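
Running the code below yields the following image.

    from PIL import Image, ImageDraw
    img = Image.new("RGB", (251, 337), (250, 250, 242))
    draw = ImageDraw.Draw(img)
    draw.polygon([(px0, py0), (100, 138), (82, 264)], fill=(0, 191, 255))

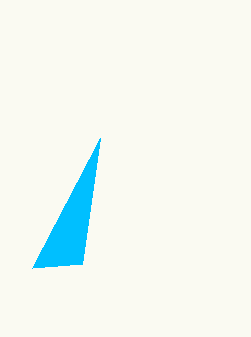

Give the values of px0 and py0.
px0 = 32, py0 = 268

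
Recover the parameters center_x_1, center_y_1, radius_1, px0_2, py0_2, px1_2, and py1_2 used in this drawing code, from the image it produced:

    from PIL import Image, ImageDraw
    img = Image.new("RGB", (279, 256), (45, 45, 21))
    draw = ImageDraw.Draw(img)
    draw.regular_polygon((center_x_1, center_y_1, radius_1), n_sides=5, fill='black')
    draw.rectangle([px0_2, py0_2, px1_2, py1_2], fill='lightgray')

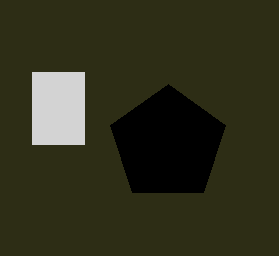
center_x_1 = 168; center_y_1 = 144; radius_1 = 60; px0_2 = 32; py0_2 = 72; px1_2 = 84; py1_2 = 144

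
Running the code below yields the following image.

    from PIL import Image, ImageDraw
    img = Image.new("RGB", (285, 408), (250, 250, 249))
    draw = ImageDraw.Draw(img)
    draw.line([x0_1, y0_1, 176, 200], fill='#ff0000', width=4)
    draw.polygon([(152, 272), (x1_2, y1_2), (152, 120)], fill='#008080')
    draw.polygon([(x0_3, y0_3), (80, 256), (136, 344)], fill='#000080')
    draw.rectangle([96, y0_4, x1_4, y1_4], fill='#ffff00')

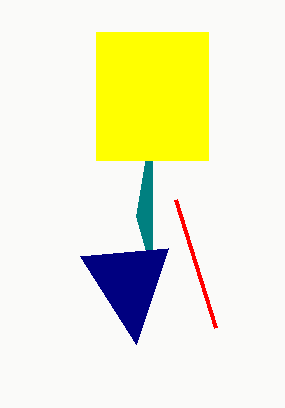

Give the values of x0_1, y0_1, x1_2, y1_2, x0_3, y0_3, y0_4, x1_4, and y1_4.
x0_1 = 216
y0_1 = 328
x1_2 = 136
y1_2 = 216
x0_3 = 168
y0_3 = 248
y0_4 = 32
x1_4 = 208
y1_4 = 160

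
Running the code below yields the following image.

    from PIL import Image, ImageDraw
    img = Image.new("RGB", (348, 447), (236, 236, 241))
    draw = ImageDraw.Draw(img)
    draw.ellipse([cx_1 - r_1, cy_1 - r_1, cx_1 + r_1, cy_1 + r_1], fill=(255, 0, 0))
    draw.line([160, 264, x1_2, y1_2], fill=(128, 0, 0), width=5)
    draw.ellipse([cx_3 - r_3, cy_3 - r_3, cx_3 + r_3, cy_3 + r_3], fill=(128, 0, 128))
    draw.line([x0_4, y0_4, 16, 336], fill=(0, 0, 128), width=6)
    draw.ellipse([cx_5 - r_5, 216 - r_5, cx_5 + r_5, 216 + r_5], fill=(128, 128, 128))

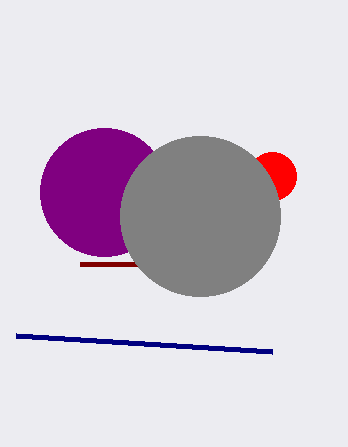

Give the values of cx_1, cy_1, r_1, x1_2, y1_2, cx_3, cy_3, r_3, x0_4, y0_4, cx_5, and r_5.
cx_1 = 272; cy_1 = 176; r_1 = 24; x1_2 = 80; y1_2 = 264; cx_3 = 104; cy_3 = 192; r_3 = 64; x0_4 = 272; y0_4 = 352; cx_5 = 200; r_5 = 80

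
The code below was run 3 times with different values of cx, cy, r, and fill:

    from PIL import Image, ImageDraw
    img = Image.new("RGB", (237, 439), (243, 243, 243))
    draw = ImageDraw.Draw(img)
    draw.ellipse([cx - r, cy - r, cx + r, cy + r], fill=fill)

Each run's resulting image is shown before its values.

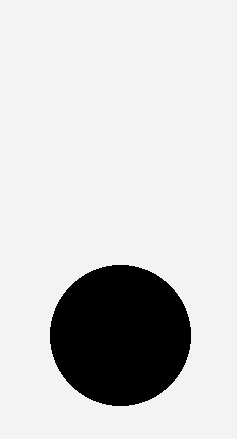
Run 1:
cx = 120; cy = 335; r = 70; fill = 'black'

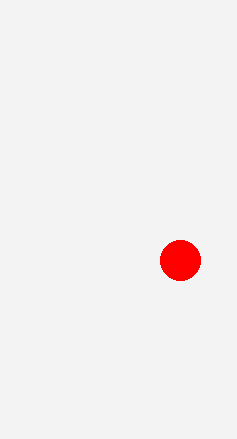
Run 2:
cx = 180
cy = 260
r = 20
fill = 'red'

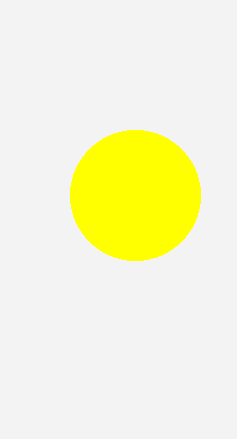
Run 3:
cx = 135; cy = 195; r = 65; fill = 'yellow'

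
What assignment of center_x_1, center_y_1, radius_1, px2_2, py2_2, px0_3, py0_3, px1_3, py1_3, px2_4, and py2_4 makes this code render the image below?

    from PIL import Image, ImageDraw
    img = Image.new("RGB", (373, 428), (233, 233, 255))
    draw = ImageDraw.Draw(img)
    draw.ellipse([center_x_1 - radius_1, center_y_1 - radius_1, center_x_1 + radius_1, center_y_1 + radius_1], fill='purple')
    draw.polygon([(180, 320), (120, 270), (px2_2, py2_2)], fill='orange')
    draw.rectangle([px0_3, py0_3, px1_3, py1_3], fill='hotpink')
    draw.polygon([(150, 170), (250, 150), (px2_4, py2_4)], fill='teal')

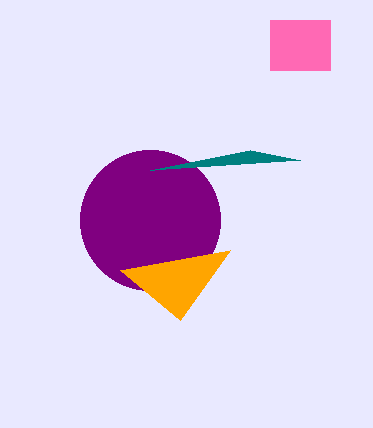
center_x_1 = 150
center_y_1 = 220
radius_1 = 70
px2_2 = 230
py2_2 = 250
px0_3 = 270
py0_3 = 20
px1_3 = 330
py1_3 = 70
px2_4 = 300
py2_4 = 160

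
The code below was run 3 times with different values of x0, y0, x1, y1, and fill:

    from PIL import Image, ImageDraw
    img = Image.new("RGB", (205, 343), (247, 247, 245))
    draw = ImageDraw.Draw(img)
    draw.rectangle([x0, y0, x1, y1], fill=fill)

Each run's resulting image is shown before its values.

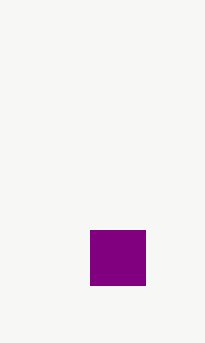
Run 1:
x0 = 90, y0 = 230, x1 = 145, y1 = 285, fill = 'purple'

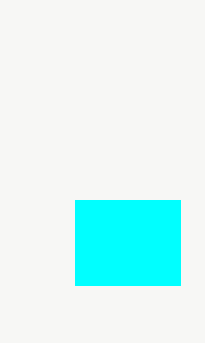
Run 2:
x0 = 75, y0 = 200, x1 = 180, y1 = 285, fill = 'cyan'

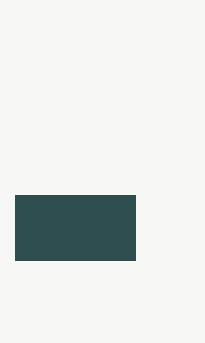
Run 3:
x0 = 15
y0 = 195
x1 = 135
y1 = 260
fill = 'darkslategray'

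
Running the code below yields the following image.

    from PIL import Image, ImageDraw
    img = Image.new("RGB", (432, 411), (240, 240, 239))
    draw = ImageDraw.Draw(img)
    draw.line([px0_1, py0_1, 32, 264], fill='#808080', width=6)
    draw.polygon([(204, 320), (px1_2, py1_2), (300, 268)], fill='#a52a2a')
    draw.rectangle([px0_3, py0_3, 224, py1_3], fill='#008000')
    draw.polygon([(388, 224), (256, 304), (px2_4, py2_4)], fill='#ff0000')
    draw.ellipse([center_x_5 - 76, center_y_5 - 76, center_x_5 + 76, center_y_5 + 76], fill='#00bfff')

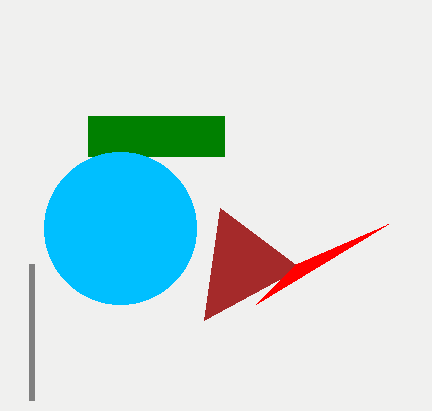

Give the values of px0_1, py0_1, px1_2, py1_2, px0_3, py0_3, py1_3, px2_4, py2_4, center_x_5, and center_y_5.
px0_1 = 32, py0_1 = 400, px1_2 = 220, py1_2 = 208, px0_3 = 88, py0_3 = 116, py1_3 = 156, px2_4 = 296, py2_4 = 264, center_x_5 = 120, center_y_5 = 228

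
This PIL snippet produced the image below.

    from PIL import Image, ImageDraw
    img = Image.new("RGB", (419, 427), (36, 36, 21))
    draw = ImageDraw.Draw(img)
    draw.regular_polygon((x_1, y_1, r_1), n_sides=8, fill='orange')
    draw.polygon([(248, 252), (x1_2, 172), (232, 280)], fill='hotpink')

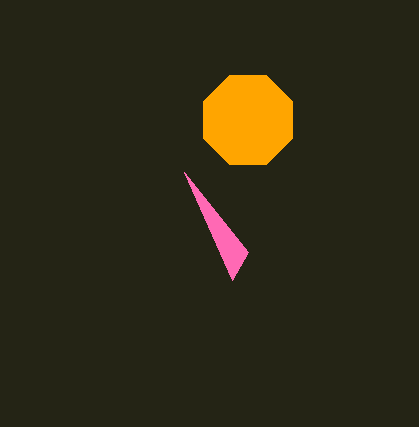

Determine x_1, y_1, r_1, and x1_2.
x_1 = 248, y_1 = 120, r_1 = 48, x1_2 = 184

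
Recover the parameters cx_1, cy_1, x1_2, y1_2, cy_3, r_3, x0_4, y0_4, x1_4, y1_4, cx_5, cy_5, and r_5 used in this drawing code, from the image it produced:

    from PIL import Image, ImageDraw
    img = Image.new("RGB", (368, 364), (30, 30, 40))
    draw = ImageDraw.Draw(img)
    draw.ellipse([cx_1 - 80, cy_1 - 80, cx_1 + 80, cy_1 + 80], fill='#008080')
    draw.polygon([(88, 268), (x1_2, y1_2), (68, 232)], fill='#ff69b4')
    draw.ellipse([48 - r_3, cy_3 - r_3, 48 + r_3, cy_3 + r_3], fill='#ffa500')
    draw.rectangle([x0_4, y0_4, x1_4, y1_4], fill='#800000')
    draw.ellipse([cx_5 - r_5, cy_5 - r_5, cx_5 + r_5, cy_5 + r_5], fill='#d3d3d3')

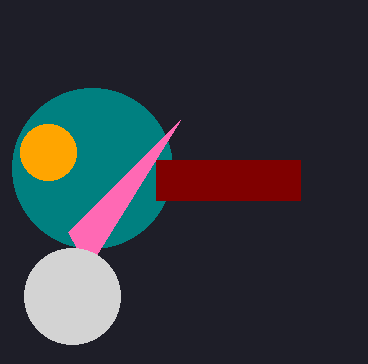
cx_1 = 92, cy_1 = 168, x1_2 = 180, y1_2 = 120, cy_3 = 152, r_3 = 28, x0_4 = 156, y0_4 = 160, x1_4 = 300, y1_4 = 200, cx_5 = 72, cy_5 = 296, r_5 = 48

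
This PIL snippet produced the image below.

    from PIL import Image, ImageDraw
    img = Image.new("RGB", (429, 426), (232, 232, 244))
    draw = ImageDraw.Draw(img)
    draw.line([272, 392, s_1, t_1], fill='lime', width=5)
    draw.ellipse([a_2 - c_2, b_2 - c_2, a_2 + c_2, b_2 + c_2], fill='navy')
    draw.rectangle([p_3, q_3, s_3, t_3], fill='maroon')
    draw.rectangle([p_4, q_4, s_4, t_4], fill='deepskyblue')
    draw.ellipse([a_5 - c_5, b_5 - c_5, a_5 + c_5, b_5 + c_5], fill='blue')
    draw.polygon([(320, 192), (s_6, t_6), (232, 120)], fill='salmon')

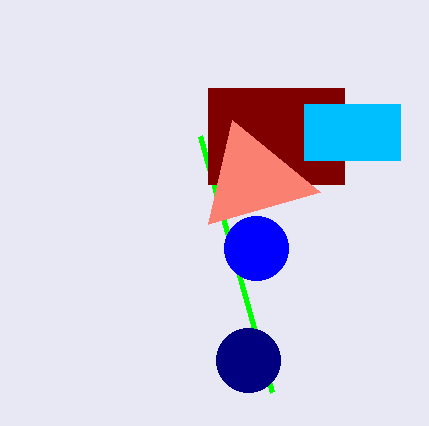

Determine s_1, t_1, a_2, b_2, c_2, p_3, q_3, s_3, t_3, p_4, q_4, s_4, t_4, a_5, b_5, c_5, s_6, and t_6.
s_1 = 200
t_1 = 136
a_2 = 248
b_2 = 360
c_2 = 32
p_3 = 208
q_3 = 88
s_3 = 344
t_3 = 184
p_4 = 304
q_4 = 104
s_4 = 400
t_4 = 160
a_5 = 256
b_5 = 248
c_5 = 32
s_6 = 208
t_6 = 224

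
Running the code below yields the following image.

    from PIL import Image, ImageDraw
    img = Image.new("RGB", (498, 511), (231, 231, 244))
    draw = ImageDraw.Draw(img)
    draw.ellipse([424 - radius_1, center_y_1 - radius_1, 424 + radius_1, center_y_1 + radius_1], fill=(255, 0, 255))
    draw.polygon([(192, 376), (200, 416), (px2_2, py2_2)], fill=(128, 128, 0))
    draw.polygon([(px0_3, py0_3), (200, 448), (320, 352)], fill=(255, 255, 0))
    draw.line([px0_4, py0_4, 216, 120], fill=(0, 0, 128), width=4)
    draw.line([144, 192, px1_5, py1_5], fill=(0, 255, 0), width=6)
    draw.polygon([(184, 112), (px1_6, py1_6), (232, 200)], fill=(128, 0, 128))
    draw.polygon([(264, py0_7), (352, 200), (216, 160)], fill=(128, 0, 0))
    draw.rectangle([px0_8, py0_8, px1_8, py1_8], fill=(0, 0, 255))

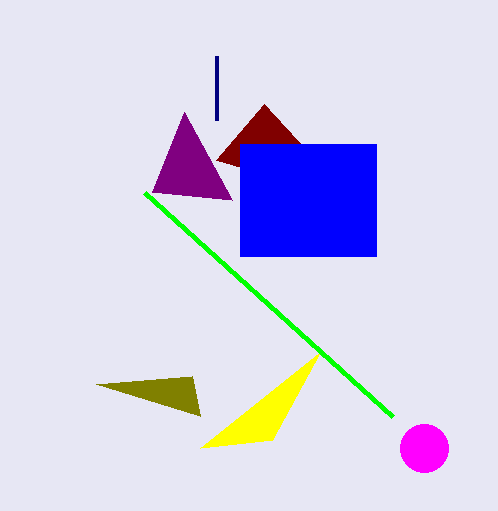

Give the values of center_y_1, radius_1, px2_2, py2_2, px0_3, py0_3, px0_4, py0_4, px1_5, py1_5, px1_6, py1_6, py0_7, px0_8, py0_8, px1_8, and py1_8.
center_y_1 = 448, radius_1 = 24, px2_2 = 96, py2_2 = 384, px0_3 = 272, py0_3 = 440, px0_4 = 216, py0_4 = 56, px1_5 = 392, py1_5 = 416, px1_6 = 152, py1_6 = 192, py0_7 = 104, px0_8 = 240, py0_8 = 144, px1_8 = 376, py1_8 = 256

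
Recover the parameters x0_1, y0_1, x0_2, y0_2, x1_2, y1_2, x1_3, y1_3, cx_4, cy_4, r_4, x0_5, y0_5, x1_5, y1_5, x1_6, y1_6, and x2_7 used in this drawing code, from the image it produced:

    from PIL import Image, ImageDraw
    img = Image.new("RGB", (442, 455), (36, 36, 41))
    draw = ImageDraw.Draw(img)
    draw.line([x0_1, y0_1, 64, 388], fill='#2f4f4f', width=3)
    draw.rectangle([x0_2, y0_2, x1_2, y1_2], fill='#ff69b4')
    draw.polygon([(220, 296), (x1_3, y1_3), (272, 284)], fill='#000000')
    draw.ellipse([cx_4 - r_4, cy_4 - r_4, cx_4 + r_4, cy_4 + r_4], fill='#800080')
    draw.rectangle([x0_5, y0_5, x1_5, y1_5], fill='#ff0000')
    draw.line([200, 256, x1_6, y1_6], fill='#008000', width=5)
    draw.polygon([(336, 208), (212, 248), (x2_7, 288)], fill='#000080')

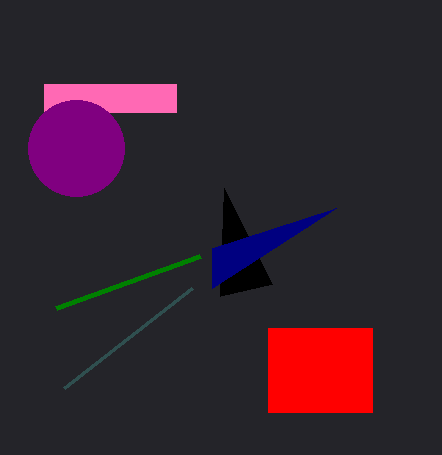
x0_1 = 192, y0_1 = 288, x0_2 = 44, y0_2 = 84, x1_2 = 176, y1_2 = 112, x1_3 = 224, y1_3 = 188, cx_4 = 76, cy_4 = 148, r_4 = 48, x0_5 = 268, y0_5 = 328, x1_5 = 372, y1_5 = 412, x1_6 = 56, y1_6 = 308, x2_7 = 212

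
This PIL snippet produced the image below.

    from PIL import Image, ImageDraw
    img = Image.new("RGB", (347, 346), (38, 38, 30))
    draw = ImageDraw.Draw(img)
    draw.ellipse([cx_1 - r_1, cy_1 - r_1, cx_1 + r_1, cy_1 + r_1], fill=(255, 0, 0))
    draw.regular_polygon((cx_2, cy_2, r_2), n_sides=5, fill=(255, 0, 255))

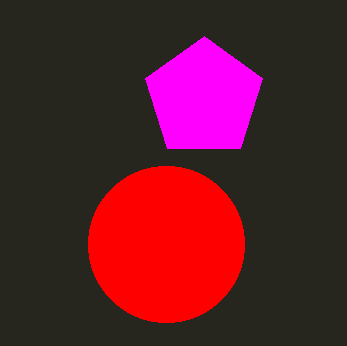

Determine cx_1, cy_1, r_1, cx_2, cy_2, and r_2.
cx_1 = 166
cy_1 = 244
r_1 = 78
cx_2 = 204
cy_2 = 98
r_2 = 62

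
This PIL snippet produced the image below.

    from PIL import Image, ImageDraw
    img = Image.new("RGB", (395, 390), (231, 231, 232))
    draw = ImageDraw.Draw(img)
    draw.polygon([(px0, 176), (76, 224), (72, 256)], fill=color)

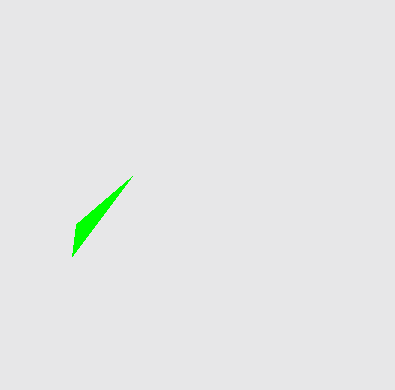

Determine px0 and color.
px0 = 132, color = 'lime'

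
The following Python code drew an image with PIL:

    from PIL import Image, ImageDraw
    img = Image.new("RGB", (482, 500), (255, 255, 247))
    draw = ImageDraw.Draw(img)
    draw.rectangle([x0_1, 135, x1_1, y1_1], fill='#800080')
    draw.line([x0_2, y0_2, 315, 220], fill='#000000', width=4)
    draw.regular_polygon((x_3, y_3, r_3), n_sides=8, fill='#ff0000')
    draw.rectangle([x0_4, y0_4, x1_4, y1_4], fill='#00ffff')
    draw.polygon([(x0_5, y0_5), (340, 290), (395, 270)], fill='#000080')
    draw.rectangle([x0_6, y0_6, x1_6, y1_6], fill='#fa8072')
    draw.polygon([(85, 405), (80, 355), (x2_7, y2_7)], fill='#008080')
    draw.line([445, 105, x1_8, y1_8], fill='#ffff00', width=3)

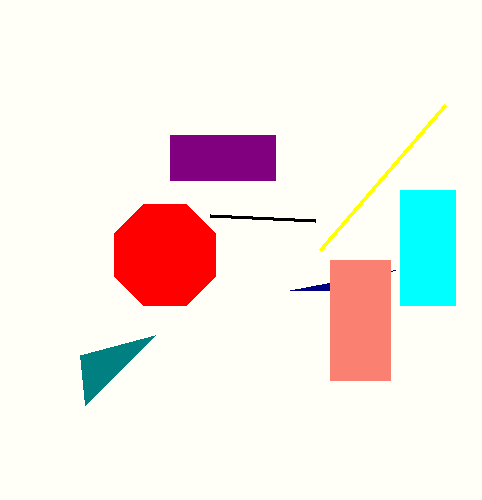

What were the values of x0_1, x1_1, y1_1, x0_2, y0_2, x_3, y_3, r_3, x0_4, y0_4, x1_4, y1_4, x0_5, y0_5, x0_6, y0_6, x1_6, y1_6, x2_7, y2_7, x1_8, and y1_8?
x0_1 = 170
x1_1 = 275
y1_1 = 180
x0_2 = 210
y0_2 = 215
x_3 = 165
y_3 = 255
r_3 = 55
x0_4 = 400
y0_4 = 190
x1_4 = 455
y1_4 = 305
x0_5 = 290
y0_5 = 290
x0_6 = 330
y0_6 = 260
x1_6 = 390
y1_6 = 380
x2_7 = 155
y2_7 = 335
x1_8 = 320
y1_8 = 250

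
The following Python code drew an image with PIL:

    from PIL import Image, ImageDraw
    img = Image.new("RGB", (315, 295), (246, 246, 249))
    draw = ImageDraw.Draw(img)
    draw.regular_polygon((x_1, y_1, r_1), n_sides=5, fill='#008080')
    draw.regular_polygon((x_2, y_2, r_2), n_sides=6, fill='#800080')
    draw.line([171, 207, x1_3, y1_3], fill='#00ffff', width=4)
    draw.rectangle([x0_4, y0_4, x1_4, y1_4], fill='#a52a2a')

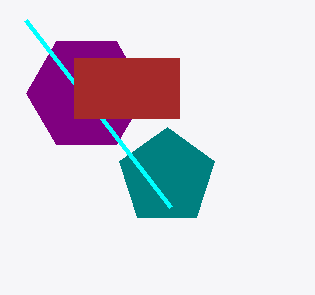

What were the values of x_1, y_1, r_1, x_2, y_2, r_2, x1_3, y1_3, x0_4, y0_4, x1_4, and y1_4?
x_1 = 167, y_1 = 177, r_1 = 50, x_2 = 86, y_2 = 93, r_2 = 60, x1_3 = 26, y1_3 = 20, x0_4 = 74, y0_4 = 58, x1_4 = 179, y1_4 = 118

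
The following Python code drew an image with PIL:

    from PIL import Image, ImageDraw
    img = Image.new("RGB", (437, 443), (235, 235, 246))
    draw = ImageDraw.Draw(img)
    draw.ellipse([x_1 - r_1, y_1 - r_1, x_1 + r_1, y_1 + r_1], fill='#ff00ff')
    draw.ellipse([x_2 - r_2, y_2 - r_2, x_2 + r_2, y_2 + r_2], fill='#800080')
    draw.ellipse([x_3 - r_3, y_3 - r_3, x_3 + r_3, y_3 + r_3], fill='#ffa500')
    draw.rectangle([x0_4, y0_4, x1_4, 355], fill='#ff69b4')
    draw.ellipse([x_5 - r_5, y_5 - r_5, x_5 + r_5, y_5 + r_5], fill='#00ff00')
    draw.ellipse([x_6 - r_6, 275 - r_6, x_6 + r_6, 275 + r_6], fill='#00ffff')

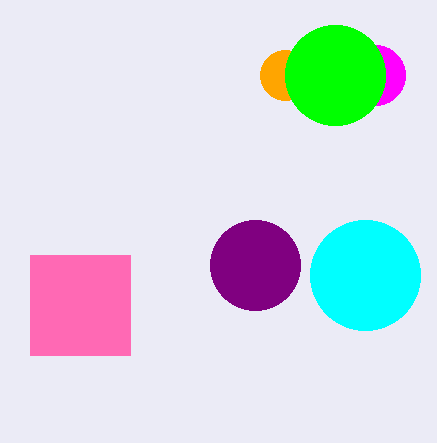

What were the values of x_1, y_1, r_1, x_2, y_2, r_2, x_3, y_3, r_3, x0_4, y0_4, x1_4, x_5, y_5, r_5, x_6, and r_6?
x_1 = 375, y_1 = 75, r_1 = 30, x_2 = 255, y_2 = 265, r_2 = 45, x_3 = 285, y_3 = 75, r_3 = 25, x0_4 = 30, y0_4 = 255, x1_4 = 130, x_5 = 335, y_5 = 75, r_5 = 50, x_6 = 365, r_6 = 55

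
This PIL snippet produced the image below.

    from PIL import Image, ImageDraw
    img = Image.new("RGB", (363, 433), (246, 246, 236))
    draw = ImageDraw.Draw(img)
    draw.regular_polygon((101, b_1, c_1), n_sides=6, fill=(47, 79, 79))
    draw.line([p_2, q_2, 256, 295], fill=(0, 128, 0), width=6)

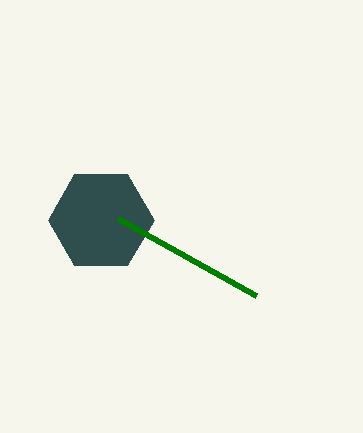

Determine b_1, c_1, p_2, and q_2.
b_1 = 220
c_1 = 53
p_2 = 118
q_2 = 218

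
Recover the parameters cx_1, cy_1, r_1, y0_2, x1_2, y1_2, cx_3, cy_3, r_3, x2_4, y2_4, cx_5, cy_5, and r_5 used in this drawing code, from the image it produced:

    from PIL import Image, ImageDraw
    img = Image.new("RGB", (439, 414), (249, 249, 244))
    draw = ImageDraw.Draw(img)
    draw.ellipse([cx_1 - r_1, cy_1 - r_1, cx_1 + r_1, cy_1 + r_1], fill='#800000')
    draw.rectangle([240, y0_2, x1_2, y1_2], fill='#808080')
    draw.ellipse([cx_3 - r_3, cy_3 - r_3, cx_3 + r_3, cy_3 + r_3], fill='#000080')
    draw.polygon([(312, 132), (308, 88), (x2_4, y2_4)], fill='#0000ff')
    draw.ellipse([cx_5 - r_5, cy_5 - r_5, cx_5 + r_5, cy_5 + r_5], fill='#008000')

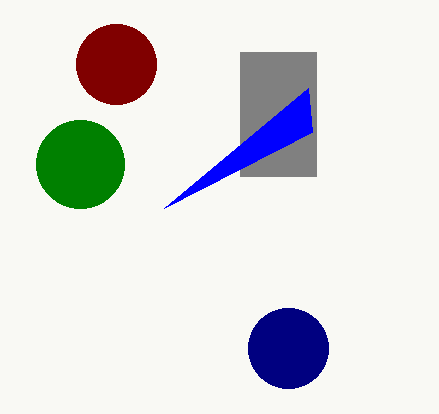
cx_1 = 116; cy_1 = 64; r_1 = 40; y0_2 = 52; x1_2 = 316; y1_2 = 176; cx_3 = 288; cy_3 = 348; r_3 = 40; x2_4 = 164; y2_4 = 208; cx_5 = 80; cy_5 = 164; r_5 = 44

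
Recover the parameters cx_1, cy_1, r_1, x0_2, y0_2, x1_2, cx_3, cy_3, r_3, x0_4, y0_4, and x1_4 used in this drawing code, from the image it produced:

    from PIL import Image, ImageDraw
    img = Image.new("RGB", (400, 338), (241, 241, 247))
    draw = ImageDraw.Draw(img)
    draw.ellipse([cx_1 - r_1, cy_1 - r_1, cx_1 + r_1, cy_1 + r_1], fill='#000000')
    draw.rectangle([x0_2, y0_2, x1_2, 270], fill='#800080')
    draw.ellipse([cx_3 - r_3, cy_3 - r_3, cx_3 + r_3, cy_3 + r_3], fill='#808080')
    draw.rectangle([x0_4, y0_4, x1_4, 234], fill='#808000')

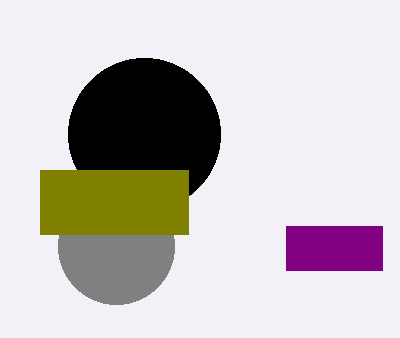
cx_1 = 144
cy_1 = 134
r_1 = 76
x0_2 = 286
y0_2 = 226
x1_2 = 382
cx_3 = 116
cy_3 = 246
r_3 = 58
x0_4 = 40
y0_4 = 170
x1_4 = 188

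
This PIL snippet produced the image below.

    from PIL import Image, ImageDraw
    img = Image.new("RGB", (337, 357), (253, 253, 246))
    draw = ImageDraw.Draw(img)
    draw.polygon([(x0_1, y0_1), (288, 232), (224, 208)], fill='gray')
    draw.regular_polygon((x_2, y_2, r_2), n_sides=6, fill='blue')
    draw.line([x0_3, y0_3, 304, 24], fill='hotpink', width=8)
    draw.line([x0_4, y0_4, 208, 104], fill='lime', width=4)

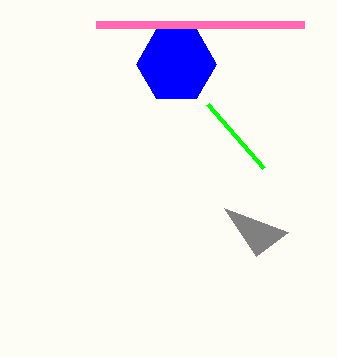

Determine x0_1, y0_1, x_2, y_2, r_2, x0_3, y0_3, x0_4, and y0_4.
x0_1 = 256; y0_1 = 256; x_2 = 176; y_2 = 64; r_2 = 40; x0_3 = 96; y0_3 = 24; x0_4 = 264; y0_4 = 168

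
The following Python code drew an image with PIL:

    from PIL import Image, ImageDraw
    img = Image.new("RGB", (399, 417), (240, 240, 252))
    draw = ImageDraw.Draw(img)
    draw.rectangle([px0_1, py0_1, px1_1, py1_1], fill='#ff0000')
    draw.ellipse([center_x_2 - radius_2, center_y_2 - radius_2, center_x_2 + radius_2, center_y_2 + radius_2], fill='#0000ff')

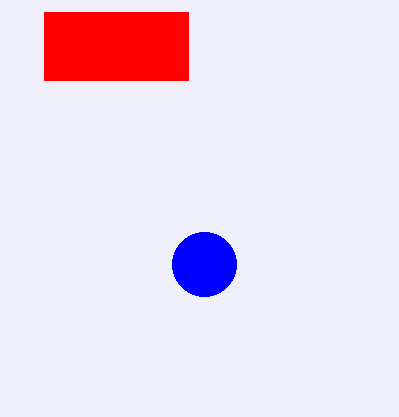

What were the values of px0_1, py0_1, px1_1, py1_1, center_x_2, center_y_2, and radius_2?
px0_1 = 44
py0_1 = 12
px1_1 = 188
py1_1 = 80
center_x_2 = 204
center_y_2 = 264
radius_2 = 32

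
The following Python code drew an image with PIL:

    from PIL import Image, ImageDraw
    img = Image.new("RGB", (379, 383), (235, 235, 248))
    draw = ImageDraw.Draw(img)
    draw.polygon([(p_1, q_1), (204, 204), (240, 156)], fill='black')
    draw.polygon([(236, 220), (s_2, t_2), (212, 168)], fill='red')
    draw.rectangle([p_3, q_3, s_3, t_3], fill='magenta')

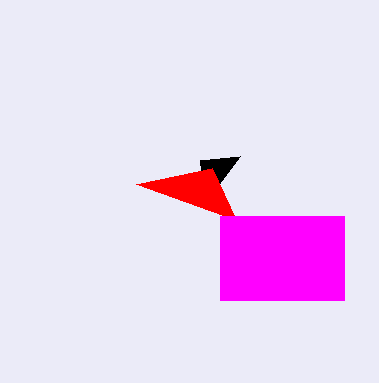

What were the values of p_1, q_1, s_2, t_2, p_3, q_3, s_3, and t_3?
p_1 = 200
q_1 = 160
s_2 = 136
t_2 = 184
p_3 = 220
q_3 = 216
s_3 = 344
t_3 = 300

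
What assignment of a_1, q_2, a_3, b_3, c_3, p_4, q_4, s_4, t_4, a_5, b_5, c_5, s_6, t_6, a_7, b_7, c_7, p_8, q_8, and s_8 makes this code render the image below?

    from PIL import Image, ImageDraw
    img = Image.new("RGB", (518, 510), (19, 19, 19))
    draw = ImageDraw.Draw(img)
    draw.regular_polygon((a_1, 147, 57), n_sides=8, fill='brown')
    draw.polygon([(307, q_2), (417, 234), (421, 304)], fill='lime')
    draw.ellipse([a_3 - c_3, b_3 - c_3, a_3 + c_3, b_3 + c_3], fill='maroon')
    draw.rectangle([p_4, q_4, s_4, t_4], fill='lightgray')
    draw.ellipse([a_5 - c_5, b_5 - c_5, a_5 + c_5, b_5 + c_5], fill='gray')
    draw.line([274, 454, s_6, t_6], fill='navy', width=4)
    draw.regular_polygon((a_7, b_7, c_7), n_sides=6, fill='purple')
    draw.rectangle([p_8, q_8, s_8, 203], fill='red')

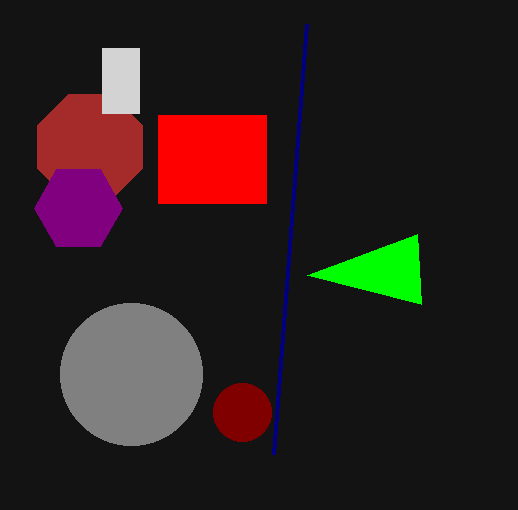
a_1 = 90
q_2 = 275
a_3 = 242
b_3 = 412
c_3 = 29
p_4 = 102
q_4 = 48
s_4 = 139
t_4 = 113
a_5 = 131
b_5 = 374
c_5 = 71
s_6 = 307
t_6 = 24
a_7 = 78
b_7 = 208
c_7 = 44
p_8 = 158
q_8 = 115
s_8 = 266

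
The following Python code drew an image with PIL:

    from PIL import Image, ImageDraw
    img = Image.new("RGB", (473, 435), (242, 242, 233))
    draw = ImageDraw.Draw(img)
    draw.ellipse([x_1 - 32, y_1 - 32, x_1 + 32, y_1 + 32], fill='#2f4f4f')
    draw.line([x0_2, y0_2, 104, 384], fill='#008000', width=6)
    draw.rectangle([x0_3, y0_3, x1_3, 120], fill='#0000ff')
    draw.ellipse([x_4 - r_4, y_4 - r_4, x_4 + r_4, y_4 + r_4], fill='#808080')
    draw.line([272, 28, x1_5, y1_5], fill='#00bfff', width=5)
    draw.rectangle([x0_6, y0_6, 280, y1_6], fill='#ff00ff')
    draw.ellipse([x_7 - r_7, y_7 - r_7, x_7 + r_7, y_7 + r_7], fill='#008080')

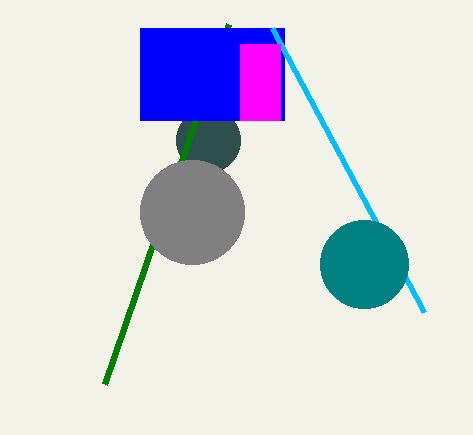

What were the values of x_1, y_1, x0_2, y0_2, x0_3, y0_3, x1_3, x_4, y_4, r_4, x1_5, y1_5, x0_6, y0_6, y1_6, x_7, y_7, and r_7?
x_1 = 208
y_1 = 140
x0_2 = 228
y0_2 = 24
x0_3 = 140
y0_3 = 28
x1_3 = 284
x_4 = 192
y_4 = 212
r_4 = 52
x1_5 = 424
y1_5 = 312
x0_6 = 240
y0_6 = 44
y1_6 = 120
x_7 = 364
y_7 = 264
r_7 = 44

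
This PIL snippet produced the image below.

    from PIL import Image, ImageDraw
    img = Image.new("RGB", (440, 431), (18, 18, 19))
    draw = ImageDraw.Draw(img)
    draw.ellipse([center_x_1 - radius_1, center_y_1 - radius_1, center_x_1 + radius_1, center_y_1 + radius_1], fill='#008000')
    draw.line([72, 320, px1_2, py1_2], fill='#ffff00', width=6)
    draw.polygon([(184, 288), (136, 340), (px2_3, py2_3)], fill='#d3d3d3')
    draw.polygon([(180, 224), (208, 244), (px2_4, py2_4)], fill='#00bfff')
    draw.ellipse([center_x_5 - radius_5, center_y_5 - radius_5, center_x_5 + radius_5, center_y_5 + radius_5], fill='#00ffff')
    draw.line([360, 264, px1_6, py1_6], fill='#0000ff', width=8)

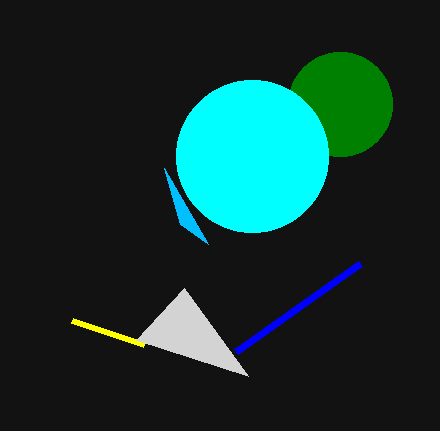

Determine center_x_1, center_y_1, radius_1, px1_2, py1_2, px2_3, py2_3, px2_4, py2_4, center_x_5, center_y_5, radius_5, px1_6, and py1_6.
center_x_1 = 340, center_y_1 = 104, radius_1 = 52, px1_2 = 144, py1_2 = 344, px2_3 = 248, py2_3 = 376, px2_4 = 164, py2_4 = 168, center_x_5 = 252, center_y_5 = 156, radius_5 = 76, px1_6 = 236, py1_6 = 352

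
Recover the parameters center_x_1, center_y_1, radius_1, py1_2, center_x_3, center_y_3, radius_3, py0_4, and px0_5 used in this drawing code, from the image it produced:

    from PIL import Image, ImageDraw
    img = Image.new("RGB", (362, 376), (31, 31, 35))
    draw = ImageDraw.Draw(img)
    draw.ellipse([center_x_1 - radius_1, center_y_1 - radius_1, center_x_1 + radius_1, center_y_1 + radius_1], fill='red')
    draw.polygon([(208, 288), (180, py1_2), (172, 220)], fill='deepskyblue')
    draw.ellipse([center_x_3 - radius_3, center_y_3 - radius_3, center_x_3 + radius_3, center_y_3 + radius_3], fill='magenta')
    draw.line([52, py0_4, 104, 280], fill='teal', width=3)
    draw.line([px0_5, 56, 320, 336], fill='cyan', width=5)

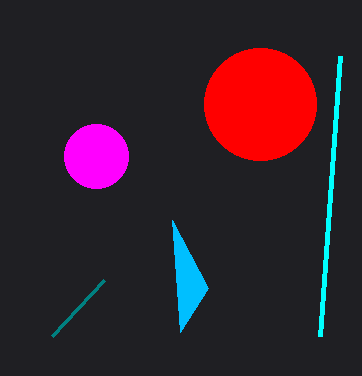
center_x_1 = 260; center_y_1 = 104; radius_1 = 56; py1_2 = 332; center_x_3 = 96; center_y_3 = 156; radius_3 = 32; py0_4 = 336; px0_5 = 340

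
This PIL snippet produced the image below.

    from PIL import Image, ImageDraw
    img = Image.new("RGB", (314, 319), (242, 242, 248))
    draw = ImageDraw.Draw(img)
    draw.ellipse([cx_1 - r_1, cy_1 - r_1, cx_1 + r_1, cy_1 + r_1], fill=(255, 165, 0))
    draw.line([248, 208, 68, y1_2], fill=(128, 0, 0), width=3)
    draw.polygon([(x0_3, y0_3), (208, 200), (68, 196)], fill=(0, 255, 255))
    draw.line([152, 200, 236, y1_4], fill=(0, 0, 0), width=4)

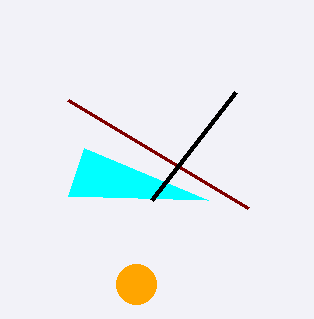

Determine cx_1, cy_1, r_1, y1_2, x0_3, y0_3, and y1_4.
cx_1 = 136; cy_1 = 284; r_1 = 20; y1_2 = 100; x0_3 = 84; y0_3 = 148; y1_4 = 92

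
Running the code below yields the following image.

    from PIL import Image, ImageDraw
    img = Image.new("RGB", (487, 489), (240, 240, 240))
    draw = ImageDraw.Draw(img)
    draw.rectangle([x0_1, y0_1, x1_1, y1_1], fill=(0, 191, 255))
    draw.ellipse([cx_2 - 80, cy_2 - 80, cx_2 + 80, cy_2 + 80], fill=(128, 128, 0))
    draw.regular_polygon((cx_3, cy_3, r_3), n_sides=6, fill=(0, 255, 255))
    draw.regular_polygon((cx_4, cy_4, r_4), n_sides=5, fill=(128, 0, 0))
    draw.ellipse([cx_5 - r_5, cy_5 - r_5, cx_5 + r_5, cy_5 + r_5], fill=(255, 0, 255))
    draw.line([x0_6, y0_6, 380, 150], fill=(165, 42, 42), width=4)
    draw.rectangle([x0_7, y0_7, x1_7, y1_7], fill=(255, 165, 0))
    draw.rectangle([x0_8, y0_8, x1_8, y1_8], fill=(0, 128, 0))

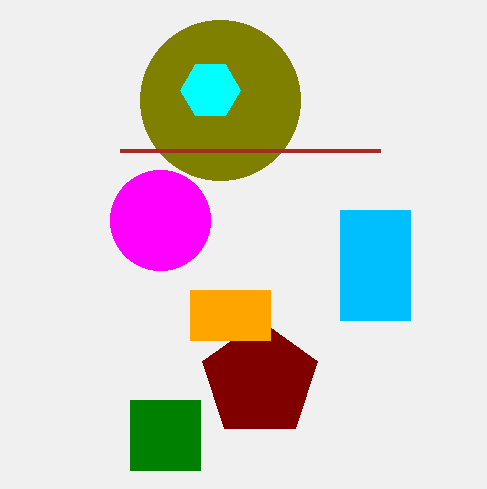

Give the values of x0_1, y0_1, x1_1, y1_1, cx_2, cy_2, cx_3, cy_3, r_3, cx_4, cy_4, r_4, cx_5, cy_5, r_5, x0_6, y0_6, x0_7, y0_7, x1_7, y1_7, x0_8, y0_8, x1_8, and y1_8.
x0_1 = 340, y0_1 = 210, x1_1 = 410, y1_1 = 320, cx_2 = 220, cy_2 = 100, cx_3 = 210, cy_3 = 90, r_3 = 30, cx_4 = 260, cy_4 = 380, r_4 = 60, cx_5 = 160, cy_5 = 220, r_5 = 50, x0_6 = 120, y0_6 = 150, x0_7 = 190, y0_7 = 290, x1_7 = 270, y1_7 = 340, x0_8 = 130, y0_8 = 400, x1_8 = 200, y1_8 = 470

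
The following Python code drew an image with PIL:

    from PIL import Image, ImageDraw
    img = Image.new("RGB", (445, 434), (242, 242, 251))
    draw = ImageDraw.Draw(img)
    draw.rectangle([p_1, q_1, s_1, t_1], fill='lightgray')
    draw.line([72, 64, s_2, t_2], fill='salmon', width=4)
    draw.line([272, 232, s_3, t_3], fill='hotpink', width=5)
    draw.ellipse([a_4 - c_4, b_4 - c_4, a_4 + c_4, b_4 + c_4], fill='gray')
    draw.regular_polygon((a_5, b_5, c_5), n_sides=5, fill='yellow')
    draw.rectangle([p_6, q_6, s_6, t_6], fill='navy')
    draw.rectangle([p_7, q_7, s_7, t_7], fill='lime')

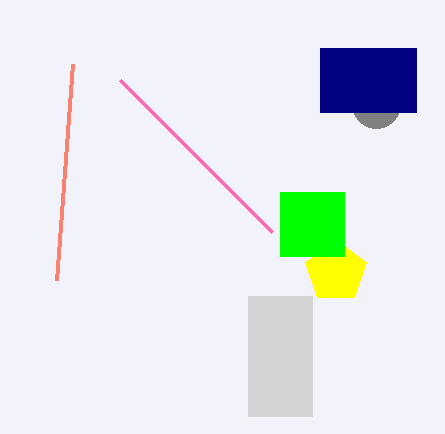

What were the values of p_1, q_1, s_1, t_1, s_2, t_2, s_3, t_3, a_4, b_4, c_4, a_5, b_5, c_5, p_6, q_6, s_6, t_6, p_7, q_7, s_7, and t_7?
p_1 = 248
q_1 = 296
s_1 = 312
t_1 = 416
s_2 = 56
t_2 = 280
s_3 = 120
t_3 = 80
a_4 = 376
b_4 = 104
c_4 = 24
a_5 = 336
b_5 = 272
c_5 = 32
p_6 = 320
q_6 = 48
s_6 = 416
t_6 = 112
p_7 = 280
q_7 = 192
s_7 = 344
t_7 = 256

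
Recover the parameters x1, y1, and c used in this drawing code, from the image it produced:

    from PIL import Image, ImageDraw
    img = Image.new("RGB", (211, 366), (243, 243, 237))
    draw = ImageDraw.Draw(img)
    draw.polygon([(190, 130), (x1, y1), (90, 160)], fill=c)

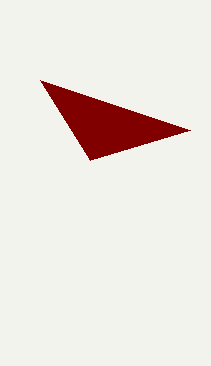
x1 = 40
y1 = 80
c = 'maroon'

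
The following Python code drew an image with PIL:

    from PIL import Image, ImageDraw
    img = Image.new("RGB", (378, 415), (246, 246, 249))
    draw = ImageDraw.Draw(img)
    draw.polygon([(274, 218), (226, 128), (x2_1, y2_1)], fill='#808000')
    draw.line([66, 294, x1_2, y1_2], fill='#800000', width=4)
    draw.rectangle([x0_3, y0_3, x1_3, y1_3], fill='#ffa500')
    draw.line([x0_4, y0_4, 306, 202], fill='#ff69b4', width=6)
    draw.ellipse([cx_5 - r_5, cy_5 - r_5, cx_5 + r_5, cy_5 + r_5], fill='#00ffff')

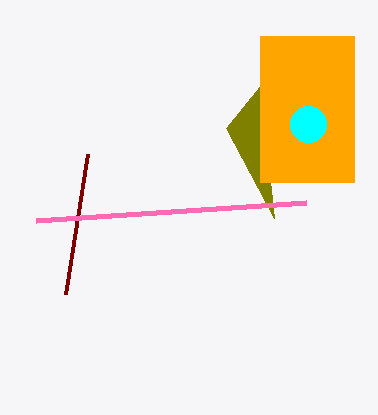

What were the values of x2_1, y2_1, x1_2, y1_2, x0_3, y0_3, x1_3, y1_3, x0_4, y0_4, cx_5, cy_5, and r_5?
x2_1 = 260; y2_1 = 86; x1_2 = 88; y1_2 = 154; x0_3 = 260; y0_3 = 36; x1_3 = 354; y1_3 = 182; x0_4 = 36; y0_4 = 220; cx_5 = 308; cy_5 = 124; r_5 = 18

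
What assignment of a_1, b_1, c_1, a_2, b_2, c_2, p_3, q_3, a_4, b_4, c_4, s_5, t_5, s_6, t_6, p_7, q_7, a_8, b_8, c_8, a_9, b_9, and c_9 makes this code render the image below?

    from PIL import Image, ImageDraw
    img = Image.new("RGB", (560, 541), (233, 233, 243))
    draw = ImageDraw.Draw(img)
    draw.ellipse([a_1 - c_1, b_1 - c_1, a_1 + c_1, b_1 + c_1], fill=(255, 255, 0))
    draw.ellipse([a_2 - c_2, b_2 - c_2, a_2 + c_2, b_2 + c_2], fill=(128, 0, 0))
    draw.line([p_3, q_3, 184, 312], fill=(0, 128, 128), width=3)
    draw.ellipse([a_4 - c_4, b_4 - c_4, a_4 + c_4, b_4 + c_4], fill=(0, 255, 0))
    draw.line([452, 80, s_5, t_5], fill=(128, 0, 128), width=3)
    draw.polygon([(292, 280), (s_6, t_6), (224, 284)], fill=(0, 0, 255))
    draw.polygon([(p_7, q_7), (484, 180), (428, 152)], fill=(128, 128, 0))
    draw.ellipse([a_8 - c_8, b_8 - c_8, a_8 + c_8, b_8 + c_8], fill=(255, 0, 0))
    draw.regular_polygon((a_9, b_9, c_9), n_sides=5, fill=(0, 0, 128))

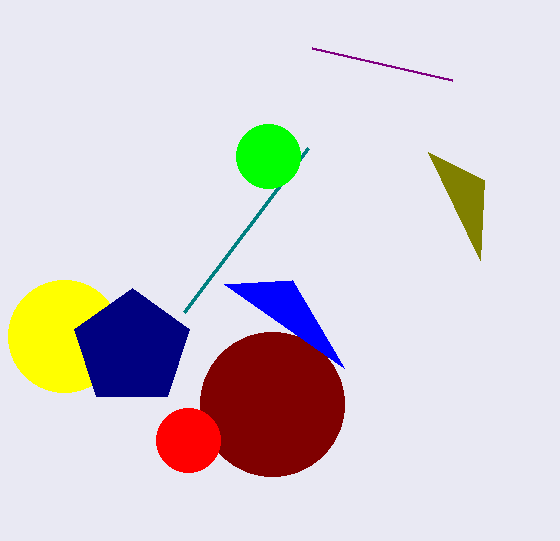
a_1 = 64, b_1 = 336, c_1 = 56, a_2 = 272, b_2 = 404, c_2 = 72, p_3 = 308, q_3 = 148, a_4 = 268, b_4 = 156, c_4 = 32, s_5 = 312, t_5 = 48, s_6 = 344, t_6 = 368, p_7 = 480, q_7 = 260, a_8 = 188, b_8 = 440, c_8 = 32, a_9 = 132, b_9 = 348, c_9 = 60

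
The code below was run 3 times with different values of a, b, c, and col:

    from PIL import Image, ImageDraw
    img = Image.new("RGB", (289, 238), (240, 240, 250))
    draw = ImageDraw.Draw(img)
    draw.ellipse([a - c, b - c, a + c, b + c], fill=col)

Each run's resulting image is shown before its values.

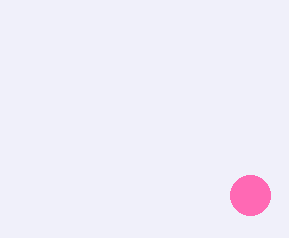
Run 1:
a = 250, b = 195, c = 20, col = 'hotpink'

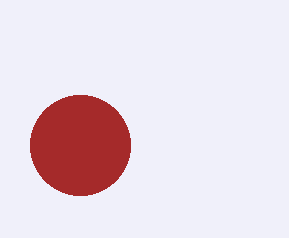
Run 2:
a = 80, b = 145, c = 50, col = 'brown'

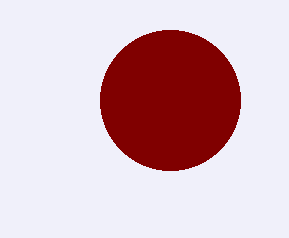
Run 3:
a = 170
b = 100
c = 70
col = 'maroon'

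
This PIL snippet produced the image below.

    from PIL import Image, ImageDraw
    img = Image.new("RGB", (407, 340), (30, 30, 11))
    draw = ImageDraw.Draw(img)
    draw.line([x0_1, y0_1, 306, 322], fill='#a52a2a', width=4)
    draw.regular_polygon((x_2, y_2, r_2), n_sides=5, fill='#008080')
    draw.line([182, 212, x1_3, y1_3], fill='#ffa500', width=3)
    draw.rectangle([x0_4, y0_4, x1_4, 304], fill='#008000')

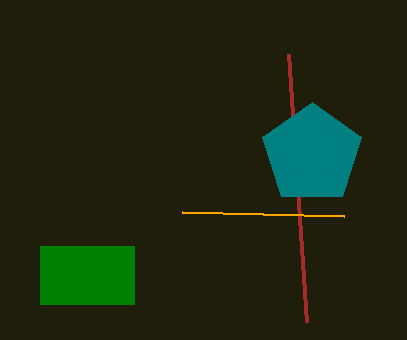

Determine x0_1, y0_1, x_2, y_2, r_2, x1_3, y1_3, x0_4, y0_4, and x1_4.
x0_1 = 288; y0_1 = 54; x_2 = 312; y_2 = 154; r_2 = 52; x1_3 = 344; y1_3 = 216; x0_4 = 40; y0_4 = 246; x1_4 = 134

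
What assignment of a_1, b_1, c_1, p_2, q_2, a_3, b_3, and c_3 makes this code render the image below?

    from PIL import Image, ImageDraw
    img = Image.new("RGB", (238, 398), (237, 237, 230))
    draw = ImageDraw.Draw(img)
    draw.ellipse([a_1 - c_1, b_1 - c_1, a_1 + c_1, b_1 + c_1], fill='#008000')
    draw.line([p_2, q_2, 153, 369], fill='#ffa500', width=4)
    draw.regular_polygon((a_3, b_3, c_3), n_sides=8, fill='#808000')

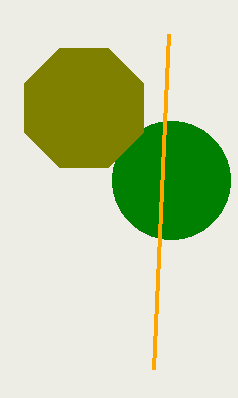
a_1 = 171
b_1 = 180
c_1 = 59
p_2 = 168
q_2 = 34
a_3 = 84
b_3 = 108
c_3 = 64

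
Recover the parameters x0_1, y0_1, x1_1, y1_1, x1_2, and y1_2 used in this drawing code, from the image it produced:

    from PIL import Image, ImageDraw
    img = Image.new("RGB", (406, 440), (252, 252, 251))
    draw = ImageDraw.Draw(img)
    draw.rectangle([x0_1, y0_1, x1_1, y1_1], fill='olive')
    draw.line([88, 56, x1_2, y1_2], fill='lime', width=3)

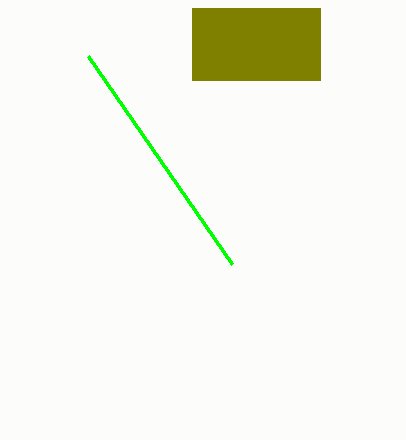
x0_1 = 192, y0_1 = 8, x1_1 = 320, y1_1 = 80, x1_2 = 232, y1_2 = 264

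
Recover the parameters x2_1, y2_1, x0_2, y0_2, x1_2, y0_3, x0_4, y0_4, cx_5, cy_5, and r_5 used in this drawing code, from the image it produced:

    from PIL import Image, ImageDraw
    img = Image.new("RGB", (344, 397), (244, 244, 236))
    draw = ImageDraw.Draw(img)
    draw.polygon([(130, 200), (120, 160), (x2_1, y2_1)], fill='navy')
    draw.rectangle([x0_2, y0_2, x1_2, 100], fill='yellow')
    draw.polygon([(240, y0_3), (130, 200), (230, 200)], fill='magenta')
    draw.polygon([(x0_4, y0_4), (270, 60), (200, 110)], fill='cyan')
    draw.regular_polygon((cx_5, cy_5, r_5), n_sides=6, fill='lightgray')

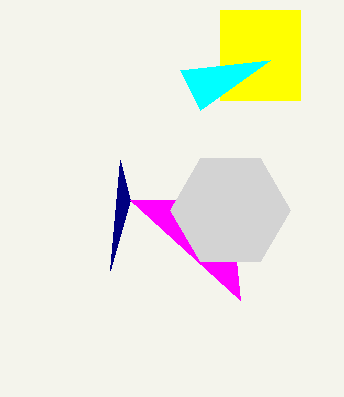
x2_1 = 110, y2_1 = 270, x0_2 = 220, y0_2 = 10, x1_2 = 300, y0_3 = 300, x0_4 = 180, y0_4 = 70, cx_5 = 230, cy_5 = 210, r_5 = 60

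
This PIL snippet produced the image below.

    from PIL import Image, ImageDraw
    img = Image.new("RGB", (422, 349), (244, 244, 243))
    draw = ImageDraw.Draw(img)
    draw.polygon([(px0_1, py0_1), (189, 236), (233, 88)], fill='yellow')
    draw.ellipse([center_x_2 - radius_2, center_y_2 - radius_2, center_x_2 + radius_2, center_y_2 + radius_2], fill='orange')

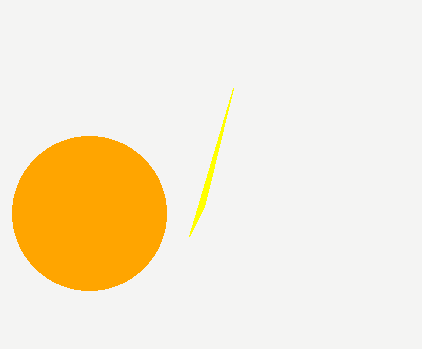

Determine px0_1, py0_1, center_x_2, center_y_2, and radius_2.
px0_1 = 204; py0_1 = 207; center_x_2 = 89; center_y_2 = 213; radius_2 = 77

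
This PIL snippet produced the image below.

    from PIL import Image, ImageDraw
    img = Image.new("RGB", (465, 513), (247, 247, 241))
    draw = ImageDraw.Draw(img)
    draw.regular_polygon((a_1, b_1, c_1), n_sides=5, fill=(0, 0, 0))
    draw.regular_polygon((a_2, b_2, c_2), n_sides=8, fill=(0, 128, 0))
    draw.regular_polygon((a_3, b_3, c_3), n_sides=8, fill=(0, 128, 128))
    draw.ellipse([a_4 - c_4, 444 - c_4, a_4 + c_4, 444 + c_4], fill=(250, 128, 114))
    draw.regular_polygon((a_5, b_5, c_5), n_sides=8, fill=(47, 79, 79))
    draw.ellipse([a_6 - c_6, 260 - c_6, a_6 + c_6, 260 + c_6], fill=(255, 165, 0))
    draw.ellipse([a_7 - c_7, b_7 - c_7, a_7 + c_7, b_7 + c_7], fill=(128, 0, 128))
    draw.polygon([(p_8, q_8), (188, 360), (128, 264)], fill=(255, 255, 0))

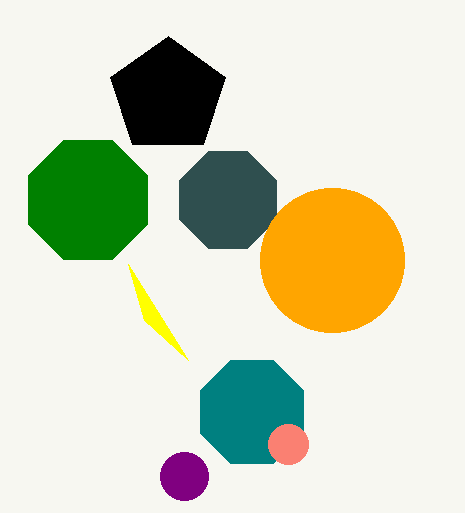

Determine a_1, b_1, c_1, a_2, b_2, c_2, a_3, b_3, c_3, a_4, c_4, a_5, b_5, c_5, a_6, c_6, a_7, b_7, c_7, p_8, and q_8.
a_1 = 168
b_1 = 96
c_1 = 60
a_2 = 88
b_2 = 200
c_2 = 64
a_3 = 252
b_3 = 412
c_3 = 56
a_4 = 288
c_4 = 20
a_5 = 228
b_5 = 200
c_5 = 52
a_6 = 332
c_6 = 72
a_7 = 184
b_7 = 476
c_7 = 24
p_8 = 144
q_8 = 320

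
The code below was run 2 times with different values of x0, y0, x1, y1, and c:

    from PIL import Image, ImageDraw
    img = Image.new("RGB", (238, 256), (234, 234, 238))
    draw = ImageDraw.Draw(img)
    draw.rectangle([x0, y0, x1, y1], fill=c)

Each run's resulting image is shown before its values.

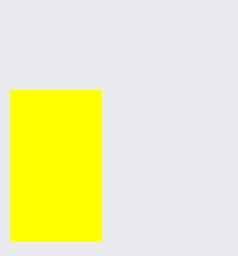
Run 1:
x0 = 10, y0 = 90, x1 = 100, y1 = 240, c = 'yellow'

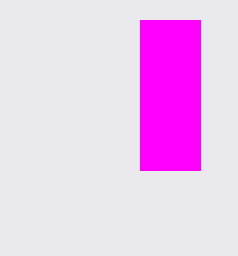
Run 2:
x0 = 140
y0 = 20
x1 = 200
y1 = 170
c = 'magenta'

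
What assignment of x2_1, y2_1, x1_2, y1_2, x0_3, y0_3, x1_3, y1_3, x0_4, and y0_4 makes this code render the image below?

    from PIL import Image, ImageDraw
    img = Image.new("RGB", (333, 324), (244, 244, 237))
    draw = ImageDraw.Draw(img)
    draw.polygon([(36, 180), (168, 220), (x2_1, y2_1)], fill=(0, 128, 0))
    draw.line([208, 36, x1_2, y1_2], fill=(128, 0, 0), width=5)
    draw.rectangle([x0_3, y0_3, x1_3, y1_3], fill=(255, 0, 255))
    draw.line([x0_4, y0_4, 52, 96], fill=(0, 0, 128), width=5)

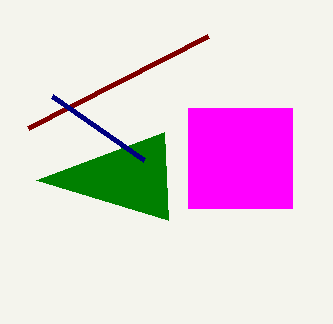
x2_1 = 164
y2_1 = 132
x1_2 = 28
y1_2 = 128
x0_3 = 188
y0_3 = 108
x1_3 = 292
y1_3 = 208
x0_4 = 144
y0_4 = 160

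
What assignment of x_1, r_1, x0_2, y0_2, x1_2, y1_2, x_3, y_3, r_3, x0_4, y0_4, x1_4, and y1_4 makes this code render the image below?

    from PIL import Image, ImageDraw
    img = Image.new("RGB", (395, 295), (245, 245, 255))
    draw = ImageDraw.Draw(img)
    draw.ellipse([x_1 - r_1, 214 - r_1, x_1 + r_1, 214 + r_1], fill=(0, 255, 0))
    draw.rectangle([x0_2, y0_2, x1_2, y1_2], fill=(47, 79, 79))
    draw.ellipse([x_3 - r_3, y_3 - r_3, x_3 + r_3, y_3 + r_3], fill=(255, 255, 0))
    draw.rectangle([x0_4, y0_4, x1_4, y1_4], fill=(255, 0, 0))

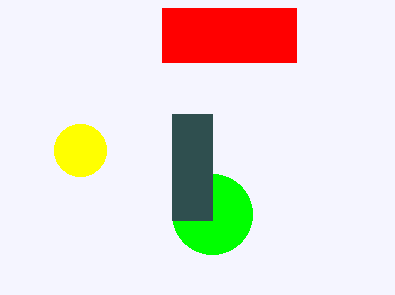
x_1 = 212, r_1 = 40, x0_2 = 172, y0_2 = 114, x1_2 = 212, y1_2 = 220, x_3 = 80, y_3 = 150, r_3 = 26, x0_4 = 162, y0_4 = 8, x1_4 = 296, y1_4 = 62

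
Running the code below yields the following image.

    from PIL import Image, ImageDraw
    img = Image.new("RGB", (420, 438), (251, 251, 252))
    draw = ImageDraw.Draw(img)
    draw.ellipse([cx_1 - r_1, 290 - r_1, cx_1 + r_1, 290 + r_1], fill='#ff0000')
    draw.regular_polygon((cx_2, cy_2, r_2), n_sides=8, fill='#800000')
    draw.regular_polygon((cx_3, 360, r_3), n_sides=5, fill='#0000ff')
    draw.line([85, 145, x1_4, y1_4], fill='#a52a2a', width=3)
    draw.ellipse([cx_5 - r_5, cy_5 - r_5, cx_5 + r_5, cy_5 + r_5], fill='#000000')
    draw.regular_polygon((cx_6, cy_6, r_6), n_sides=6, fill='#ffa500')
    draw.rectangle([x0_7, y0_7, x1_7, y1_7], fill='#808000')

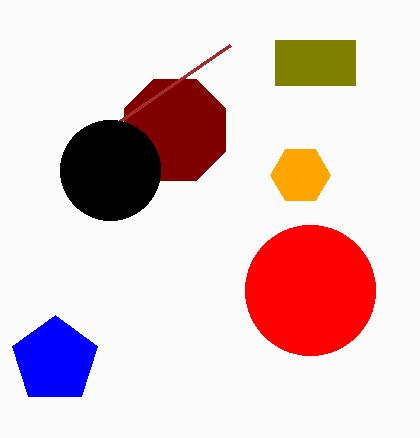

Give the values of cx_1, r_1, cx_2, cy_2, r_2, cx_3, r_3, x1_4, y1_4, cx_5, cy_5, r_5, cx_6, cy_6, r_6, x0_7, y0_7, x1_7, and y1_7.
cx_1 = 310
r_1 = 65
cx_2 = 175
cy_2 = 130
r_2 = 55
cx_3 = 55
r_3 = 45
x1_4 = 230
y1_4 = 45
cx_5 = 110
cy_5 = 170
r_5 = 50
cx_6 = 300
cy_6 = 175
r_6 = 30
x0_7 = 275
y0_7 = 40
x1_7 = 355
y1_7 = 85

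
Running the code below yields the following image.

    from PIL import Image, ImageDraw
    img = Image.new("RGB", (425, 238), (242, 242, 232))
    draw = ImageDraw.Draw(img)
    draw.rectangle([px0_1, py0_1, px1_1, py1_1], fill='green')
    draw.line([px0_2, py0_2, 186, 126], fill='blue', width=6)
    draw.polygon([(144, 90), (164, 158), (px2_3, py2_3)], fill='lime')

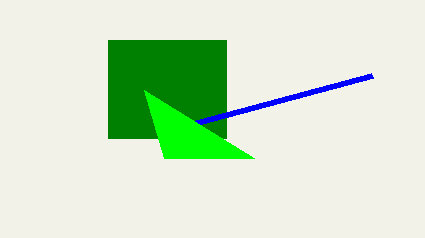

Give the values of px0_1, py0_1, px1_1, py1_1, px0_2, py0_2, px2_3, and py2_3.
px0_1 = 108
py0_1 = 40
px1_1 = 226
py1_1 = 138
px0_2 = 372
py0_2 = 76
px2_3 = 254
py2_3 = 158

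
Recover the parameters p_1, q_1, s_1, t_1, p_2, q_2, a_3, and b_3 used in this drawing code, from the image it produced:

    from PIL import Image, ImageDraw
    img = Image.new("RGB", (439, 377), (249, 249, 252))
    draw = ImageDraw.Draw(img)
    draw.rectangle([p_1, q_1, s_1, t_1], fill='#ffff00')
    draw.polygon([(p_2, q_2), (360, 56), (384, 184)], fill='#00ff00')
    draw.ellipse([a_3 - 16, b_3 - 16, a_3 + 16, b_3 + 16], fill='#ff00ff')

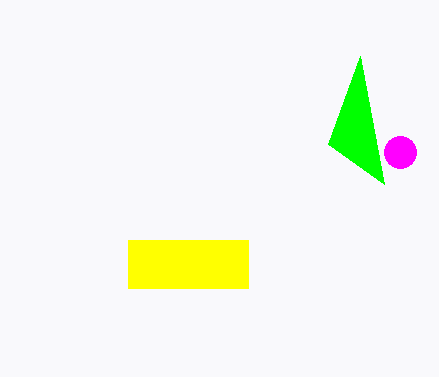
p_1 = 128, q_1 = 240, s_1 = 248, t_1 = 288, p_2 = 328, q_2 = 144, a_3 = 400, b_3 = 152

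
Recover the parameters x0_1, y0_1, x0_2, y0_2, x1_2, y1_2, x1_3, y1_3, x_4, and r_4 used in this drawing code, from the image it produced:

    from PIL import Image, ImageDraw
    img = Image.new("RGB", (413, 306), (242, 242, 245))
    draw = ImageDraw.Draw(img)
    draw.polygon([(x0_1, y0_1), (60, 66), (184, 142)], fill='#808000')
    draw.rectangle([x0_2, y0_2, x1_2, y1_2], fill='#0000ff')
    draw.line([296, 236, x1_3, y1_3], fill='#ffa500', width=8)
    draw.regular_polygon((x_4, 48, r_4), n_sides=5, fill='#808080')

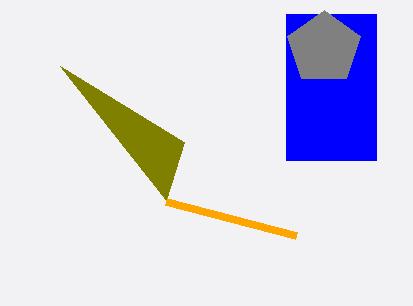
x0_1 = 166; y0_1 = 200; x0_2 = 286; y0_2 = 14; x1_2 = 376; y1_2 = 160; x1_3 = 166; y1_3 = 202; x_4 = 324; r_4 = 38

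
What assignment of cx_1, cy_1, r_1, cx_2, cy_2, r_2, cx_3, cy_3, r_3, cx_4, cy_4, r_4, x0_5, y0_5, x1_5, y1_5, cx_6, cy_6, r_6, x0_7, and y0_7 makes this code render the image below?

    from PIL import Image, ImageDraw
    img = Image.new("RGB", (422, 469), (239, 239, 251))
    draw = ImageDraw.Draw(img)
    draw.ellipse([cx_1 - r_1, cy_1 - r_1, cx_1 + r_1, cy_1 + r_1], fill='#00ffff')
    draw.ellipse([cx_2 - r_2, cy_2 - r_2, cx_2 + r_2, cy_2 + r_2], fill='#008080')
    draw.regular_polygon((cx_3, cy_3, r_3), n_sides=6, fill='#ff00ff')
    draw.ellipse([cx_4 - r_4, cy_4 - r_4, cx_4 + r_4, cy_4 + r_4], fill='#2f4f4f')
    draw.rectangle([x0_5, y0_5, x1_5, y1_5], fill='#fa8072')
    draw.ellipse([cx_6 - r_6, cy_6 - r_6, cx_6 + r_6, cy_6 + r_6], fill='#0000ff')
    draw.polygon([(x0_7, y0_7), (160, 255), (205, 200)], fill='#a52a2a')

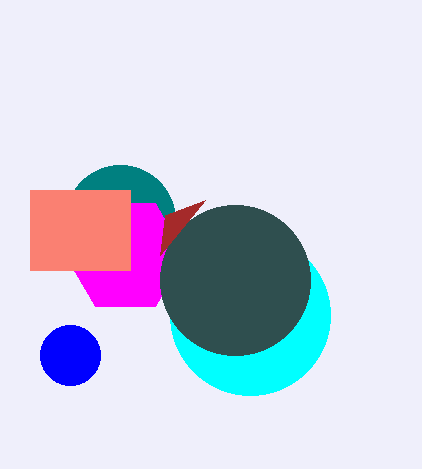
cx_1 = 250, cy_1 = 315, r_1 = 80, cx_2 = 120, cy_2 = 220, r_2 = 55, cx_3 = 125, cy_3 = 255, r_3 = 60, cx_4 = 235, cy_4 = 280, r_4 = 75, x0_5 = 30, y0_5 = 190, x1_5 = 130, y1_5 = 270, cx_6 = 70, cy_6 = 355, r_6 = 30, x0_7 = 165, y0_7 = 215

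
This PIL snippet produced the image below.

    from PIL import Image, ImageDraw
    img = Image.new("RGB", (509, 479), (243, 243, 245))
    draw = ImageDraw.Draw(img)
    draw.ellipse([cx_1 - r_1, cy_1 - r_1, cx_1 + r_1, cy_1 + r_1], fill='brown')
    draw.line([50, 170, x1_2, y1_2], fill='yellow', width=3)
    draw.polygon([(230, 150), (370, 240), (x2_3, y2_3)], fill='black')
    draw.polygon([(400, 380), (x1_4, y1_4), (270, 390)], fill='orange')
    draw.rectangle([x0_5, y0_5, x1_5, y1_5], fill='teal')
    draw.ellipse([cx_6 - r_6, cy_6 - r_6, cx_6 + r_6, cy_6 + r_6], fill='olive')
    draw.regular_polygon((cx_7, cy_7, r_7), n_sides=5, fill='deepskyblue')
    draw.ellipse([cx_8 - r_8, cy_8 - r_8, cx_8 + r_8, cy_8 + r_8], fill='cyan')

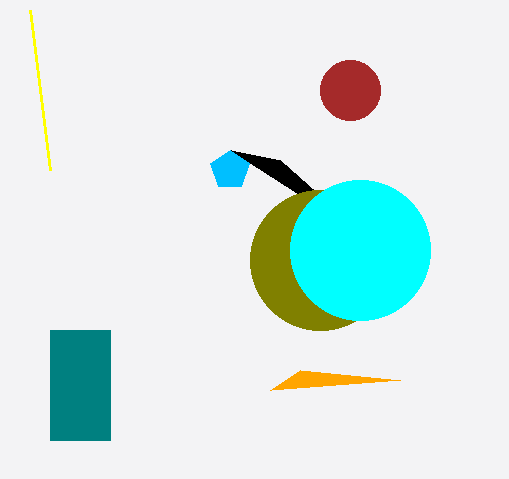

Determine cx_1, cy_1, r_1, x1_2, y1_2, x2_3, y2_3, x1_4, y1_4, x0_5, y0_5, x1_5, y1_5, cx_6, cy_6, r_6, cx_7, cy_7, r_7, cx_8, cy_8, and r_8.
cx_1 = 350; cy_1 = 90; r_1 = 30; x1_2 = 30; y1_2 = 10; x2_3 = 280; y2_3 = 160; x1_4 = 300; y1_4 = 370; x0_5 = 50; y0_5 = 330; x1_5 = 110; y1_5 = 440; cx_6 = 320; cy_6 = 260; r_6 = 70; cx_7 = 230; cy_7 = 170; r_7 = 20; cx_8 = 360; cy_8 = 250; r_8 = 70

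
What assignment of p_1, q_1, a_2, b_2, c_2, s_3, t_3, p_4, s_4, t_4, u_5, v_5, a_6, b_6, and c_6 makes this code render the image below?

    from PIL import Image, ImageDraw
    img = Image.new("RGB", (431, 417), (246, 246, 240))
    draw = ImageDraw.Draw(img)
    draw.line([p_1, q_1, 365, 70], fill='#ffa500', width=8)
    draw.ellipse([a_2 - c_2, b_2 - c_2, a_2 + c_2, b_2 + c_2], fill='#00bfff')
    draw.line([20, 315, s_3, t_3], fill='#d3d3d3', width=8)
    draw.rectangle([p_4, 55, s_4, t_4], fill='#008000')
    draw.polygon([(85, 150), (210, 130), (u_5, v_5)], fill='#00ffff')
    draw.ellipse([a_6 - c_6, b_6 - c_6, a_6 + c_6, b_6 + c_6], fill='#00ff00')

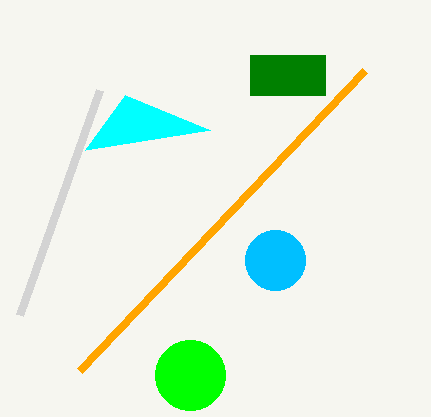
p_1 = 80; q_1 = 370; a_2 = 275; b_2 = 260; c_2 = 30; s_3 = 100; t_3 = 90; p_4 = 250; s_4 = 325; t_4 = 95; u_5 = 125; v_5 = 95; a_6 = 190; b_6 = 375; c_6 = 35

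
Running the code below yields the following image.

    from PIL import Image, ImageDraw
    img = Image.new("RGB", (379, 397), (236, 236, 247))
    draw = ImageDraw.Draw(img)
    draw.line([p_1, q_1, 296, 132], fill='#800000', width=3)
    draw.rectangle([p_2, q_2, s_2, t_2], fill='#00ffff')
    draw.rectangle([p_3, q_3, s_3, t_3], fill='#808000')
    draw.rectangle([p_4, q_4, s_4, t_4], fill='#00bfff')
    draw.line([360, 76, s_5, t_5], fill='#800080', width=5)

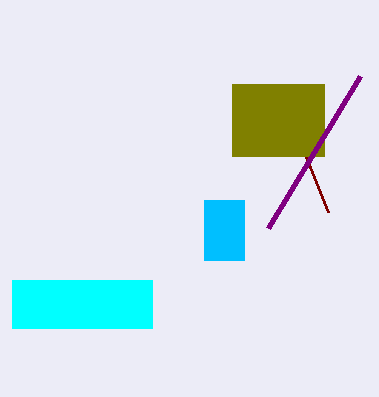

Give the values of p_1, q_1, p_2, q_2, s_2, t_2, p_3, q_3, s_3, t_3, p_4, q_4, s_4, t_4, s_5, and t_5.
p_1 = 328, q_1 = 212, p_2 = 12, q_2 = 280, s_2 = 152, t_2 = 328, p_3 = 232, q_3 = 84, s_3 = 324, t_3 = 156, p_4 = 204, q_4 = 200, s_4 = 244, t_4 = 260, s_5 = 268, t_5 = 228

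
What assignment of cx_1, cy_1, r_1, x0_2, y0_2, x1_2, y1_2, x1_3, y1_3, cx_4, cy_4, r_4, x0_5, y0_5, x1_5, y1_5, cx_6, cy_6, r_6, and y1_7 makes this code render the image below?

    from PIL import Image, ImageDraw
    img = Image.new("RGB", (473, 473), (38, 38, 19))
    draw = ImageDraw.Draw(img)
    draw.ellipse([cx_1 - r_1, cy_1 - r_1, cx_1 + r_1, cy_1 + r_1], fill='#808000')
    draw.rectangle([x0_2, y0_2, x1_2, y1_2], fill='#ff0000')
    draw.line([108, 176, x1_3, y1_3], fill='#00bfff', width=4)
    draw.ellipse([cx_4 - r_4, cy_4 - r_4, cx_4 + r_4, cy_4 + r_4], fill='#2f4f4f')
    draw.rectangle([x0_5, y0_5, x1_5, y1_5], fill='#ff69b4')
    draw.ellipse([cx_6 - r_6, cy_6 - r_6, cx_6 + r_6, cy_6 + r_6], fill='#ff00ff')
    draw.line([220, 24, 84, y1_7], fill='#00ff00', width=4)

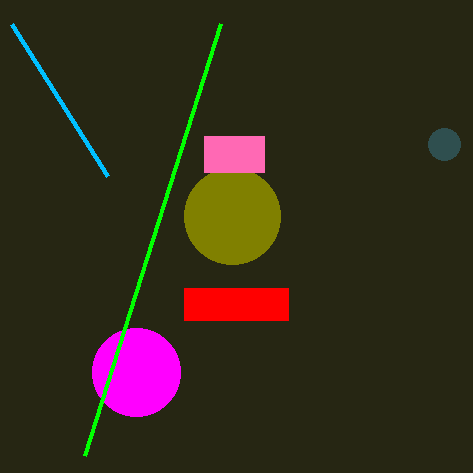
cx_1 = 232, cy_1 = 216, r_1 = 48, x0_2 = 184, y0_2 = 288, x1_2 = 288, y1_2 = 320, x1_3 = 12, y1_3 = 24, cx_4 = 444, cy_4 = 144, r_4 = 16, x0_5 = 204, y0_5 = 136, x1_5 = 264, y1_5 = 172, cx_6 = 136, cy_6 = 372, r_6 = 44, y1_7 = 456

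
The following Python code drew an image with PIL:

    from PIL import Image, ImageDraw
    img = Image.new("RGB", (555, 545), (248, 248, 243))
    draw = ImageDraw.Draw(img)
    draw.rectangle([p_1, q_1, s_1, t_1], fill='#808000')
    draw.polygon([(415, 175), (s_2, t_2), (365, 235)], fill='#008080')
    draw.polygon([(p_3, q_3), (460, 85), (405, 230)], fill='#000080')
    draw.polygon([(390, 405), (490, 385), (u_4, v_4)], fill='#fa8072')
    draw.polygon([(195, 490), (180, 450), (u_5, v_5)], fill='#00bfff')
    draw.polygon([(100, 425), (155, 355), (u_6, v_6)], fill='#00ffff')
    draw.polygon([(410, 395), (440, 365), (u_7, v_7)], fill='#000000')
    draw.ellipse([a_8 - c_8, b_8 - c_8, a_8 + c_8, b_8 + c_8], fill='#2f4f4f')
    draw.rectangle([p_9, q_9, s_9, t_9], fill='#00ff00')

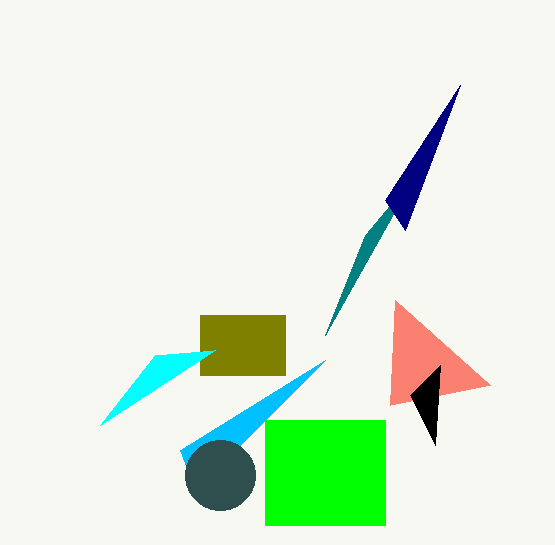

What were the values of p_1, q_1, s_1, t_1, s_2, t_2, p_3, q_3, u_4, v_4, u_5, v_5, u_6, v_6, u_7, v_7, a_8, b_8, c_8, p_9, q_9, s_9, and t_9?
p_1 = 200
q_1 = 315
s_1 = 285
t_1 = 375
s_2 = 325
t_2 = 335
p_3 = 385
q_3 = 200
u_4 = 395
v_4 = 300
u_5 = 325
v_5 = 360
u_6 = 215
v_6 = 350
u_7 = 435
v_7 = 445
a_8 = 220
b_8 = 475
c_8 = 35
p_9 = 265
q_9 = 420
s_9 = 385
t_9 = 525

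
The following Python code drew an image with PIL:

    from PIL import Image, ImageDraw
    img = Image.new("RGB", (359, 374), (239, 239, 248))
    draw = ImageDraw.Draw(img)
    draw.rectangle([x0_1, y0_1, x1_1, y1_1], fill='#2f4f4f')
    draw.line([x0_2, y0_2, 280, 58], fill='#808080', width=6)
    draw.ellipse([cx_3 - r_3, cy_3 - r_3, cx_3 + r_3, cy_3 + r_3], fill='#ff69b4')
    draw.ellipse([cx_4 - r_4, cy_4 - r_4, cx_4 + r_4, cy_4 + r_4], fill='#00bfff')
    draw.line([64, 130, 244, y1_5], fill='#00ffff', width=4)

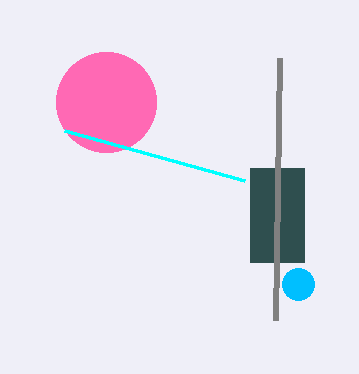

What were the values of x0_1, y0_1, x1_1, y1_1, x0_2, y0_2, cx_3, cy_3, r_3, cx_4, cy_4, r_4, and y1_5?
x0_1 = 250, y0_1 = 168, x1_1 = 304, y1_1 = 262, x0_2 = 276, y0_2 = 320, cx_3 = 106, cy_3 = 102, r_3 = 50, cx_4 = 298, cy_4 = 284, r_4 = 16, y1_5 = 180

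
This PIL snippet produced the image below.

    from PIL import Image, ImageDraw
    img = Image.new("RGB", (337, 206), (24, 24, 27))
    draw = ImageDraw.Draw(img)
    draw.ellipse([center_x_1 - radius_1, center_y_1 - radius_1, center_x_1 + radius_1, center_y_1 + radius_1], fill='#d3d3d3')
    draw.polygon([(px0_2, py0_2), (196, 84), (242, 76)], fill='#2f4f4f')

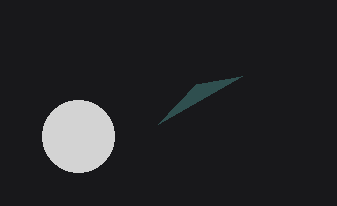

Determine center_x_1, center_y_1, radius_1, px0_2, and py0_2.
center_x_1 = 78, center_y_1 = 136, radius_1 = 36, px0_2 = 158, py0_2 = 124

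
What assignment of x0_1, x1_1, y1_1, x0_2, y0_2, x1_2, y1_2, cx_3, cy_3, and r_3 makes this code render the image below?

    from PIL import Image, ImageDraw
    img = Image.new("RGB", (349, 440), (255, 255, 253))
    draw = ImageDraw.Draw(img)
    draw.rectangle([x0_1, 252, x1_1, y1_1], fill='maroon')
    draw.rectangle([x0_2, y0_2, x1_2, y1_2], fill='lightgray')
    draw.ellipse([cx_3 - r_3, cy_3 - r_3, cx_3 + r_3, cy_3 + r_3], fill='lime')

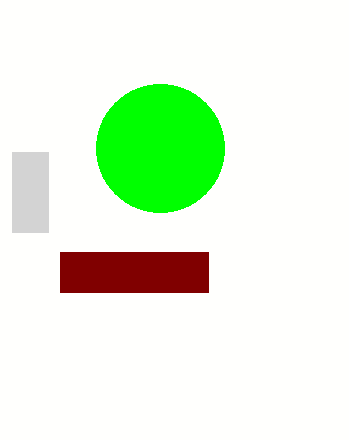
x0_1 = 60; x1_1 = 208; y1_1 = 292; x0_2 = 12; y0_2 = 152; x1_2 = 48; y1_2 = 232; cx_3 = 160; cy_3 = 148; r_3 = 64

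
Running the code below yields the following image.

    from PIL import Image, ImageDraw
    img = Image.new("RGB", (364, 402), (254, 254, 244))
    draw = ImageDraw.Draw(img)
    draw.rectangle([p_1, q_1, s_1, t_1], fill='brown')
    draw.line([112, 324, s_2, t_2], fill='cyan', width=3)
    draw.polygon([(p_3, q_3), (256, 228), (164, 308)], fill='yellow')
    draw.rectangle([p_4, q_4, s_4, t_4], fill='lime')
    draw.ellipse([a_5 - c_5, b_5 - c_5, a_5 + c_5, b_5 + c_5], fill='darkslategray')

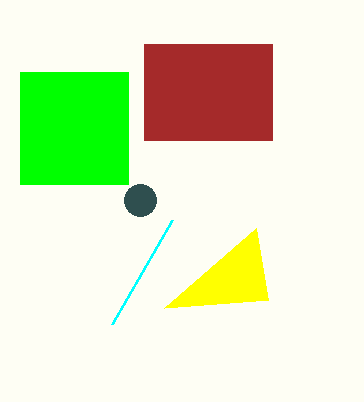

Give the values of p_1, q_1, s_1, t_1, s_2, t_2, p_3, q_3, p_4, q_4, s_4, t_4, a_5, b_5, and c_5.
p_1 = 144; q_1 = 44; s_1 = 272; t_1 = 140; s_2 = 172; t_2 = 220; p_3 = 268; q_3 = 300; p_4 = 20; q_4 = 72; s_4 = 128; t_4 = 184; a_5 = 140; b_5 = 200; c_5 = 16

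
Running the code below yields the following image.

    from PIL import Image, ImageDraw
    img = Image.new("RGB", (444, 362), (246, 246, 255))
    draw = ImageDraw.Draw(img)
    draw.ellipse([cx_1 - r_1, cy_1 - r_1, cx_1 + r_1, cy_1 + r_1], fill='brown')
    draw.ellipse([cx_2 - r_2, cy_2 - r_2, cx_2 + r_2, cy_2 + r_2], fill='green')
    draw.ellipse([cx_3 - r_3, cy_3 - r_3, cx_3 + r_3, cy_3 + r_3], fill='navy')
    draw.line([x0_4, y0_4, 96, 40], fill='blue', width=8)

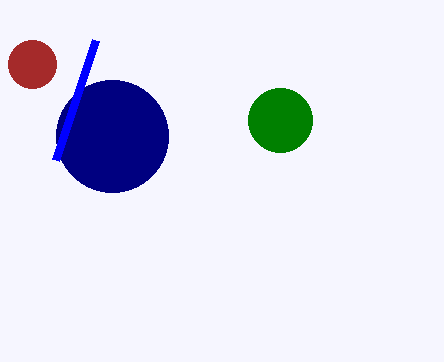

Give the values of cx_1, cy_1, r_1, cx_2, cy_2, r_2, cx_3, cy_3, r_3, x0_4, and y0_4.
cx_1 = 32; cy_1 = 64; r_1 = 24; cx_2 = 280; cy_2 = 120; r_2 = 32; cx_3 = 112; cy_3 = 136; r_3 = 56; x0_4 = 56; y0_4 = 160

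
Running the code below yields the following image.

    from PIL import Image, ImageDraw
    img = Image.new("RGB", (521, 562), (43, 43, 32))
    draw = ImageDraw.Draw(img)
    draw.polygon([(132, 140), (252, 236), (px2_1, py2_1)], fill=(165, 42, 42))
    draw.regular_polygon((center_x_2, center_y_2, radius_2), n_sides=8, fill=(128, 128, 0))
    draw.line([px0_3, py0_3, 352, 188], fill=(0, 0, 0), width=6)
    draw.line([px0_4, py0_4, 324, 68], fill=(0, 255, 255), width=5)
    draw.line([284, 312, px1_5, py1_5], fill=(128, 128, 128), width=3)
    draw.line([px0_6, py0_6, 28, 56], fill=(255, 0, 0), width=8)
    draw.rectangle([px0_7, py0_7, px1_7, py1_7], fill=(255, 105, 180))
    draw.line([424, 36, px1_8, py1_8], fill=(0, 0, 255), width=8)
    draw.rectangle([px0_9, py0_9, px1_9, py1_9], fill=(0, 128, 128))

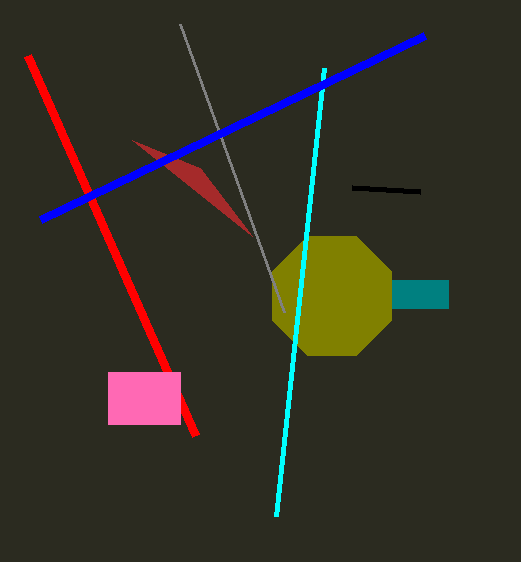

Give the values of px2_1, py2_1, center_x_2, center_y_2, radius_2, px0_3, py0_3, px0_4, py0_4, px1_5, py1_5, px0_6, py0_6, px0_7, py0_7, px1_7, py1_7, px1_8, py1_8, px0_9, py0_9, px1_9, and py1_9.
px2_1 = 200, py2_1 = 168, center_x_2 = 332, center_y_2 = 296, radius_2 = 64, px0_3 = 420, py0_3 = 192, px0_4 = 276, py0_4 = 516, px1_5 = 180, py1_5 = 24, px0_6 = 196, py0_6 = 436, px0_7 = 108, py0_7 = 372, px1_7 = 180, py1_7 = 424, px1_8 = 40, py1_8 = 220, px0_9 = 392, py0_9 = 280, px1_9 = 448, py1_9 = 308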